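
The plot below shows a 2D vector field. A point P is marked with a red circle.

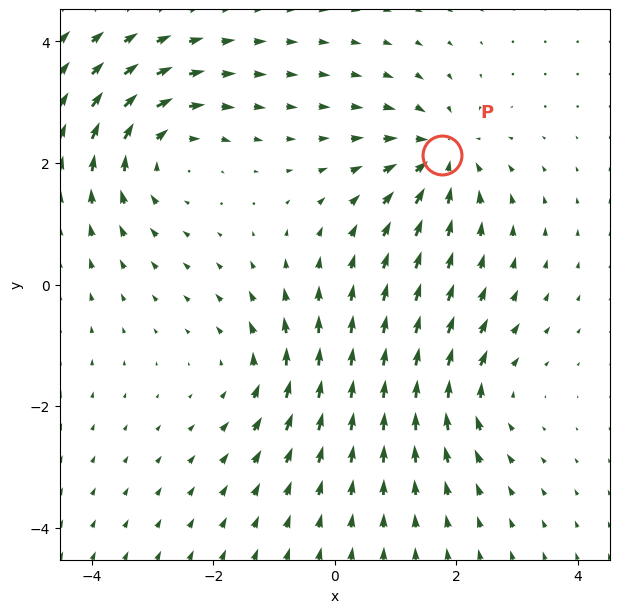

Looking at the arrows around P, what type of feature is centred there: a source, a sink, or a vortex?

sink

At P (1.8, 2.1) the arrows converge inward. Divergence about -5, curl ≈0 — negative divergence with near-zero curl is a sink.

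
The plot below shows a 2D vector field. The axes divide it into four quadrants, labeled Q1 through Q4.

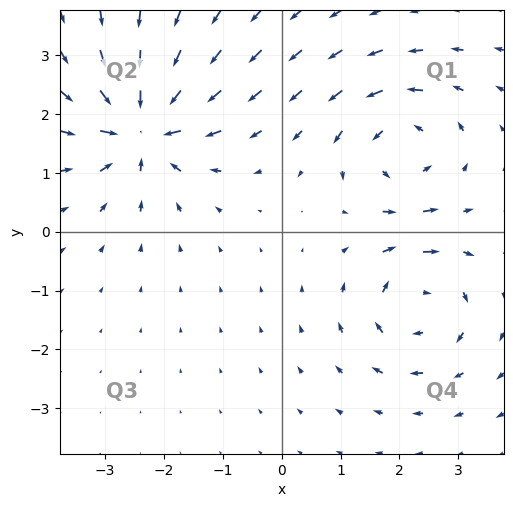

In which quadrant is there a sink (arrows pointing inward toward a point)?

The sink sits at approximately (-2.4, 1.8), which lies in quadrant Q2. The divergence there is about -6, negative as expected for a sink.

Q2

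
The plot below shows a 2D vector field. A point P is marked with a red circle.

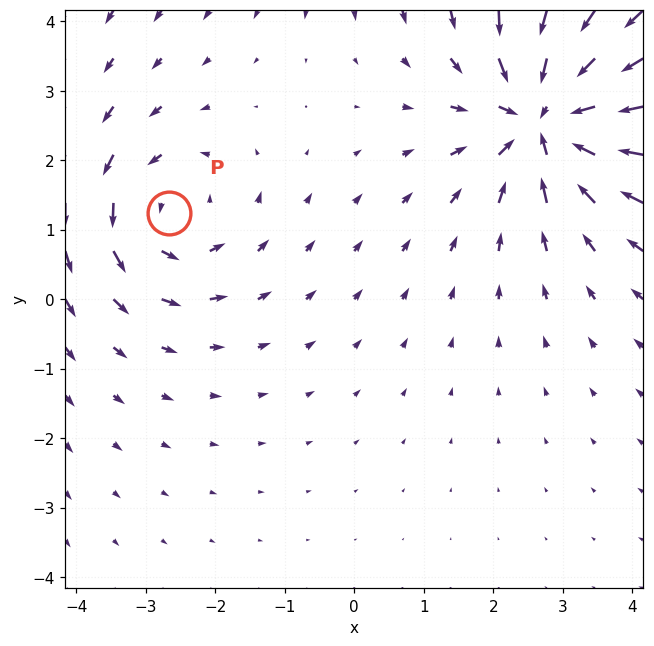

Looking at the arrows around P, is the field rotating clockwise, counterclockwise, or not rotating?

Near P at (-2.7, 1.2) the arrows circulate counterclockwise. The curl (z-component) there is about +3; positive curl means counterclockwise rotation.

counterclockwise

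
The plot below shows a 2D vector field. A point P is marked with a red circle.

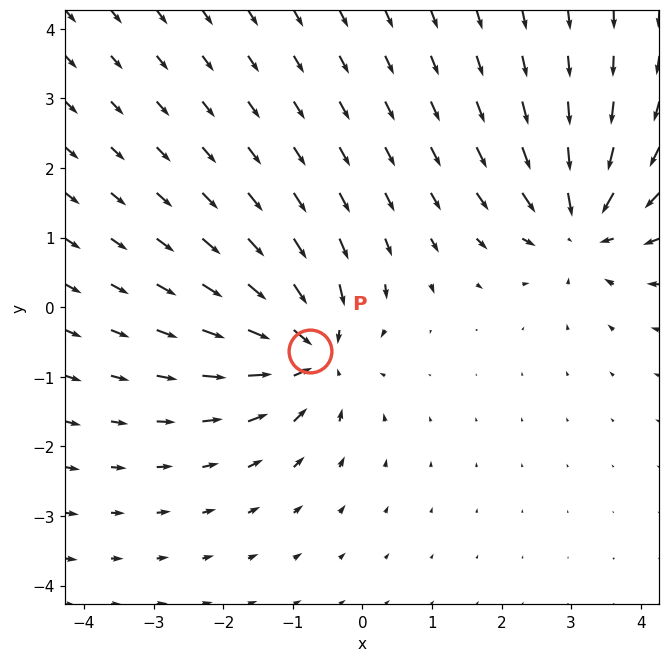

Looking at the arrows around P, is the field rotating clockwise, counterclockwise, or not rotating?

Near P at (-0.7, -0.6) the arrows show no circulation. The curl there is ≈0.

not rotating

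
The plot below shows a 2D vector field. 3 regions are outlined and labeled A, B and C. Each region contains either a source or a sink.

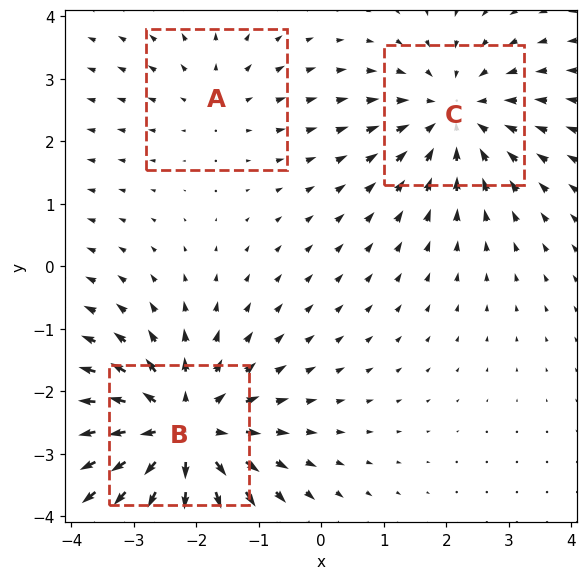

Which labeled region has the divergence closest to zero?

A

Divergence at each region's feature centre — A: about +2, B: about +4, C: about -3. Region A is closest to zero.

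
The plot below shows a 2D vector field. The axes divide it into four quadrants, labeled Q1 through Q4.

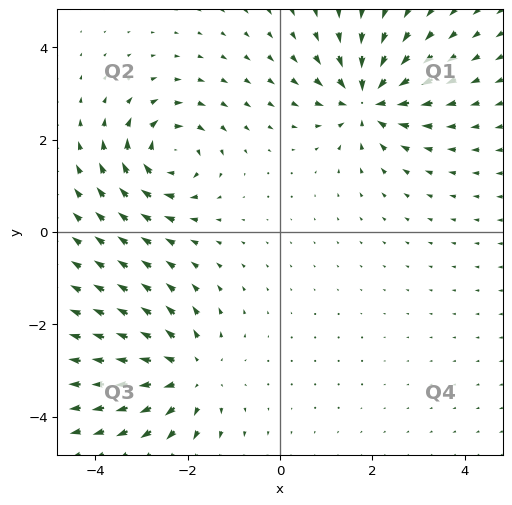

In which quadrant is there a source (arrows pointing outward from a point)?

The source sits at approximately (-2.0, -3.1), which lies in quadrant Q3. The divergence there is about +4, positive as expected for a source.

Q3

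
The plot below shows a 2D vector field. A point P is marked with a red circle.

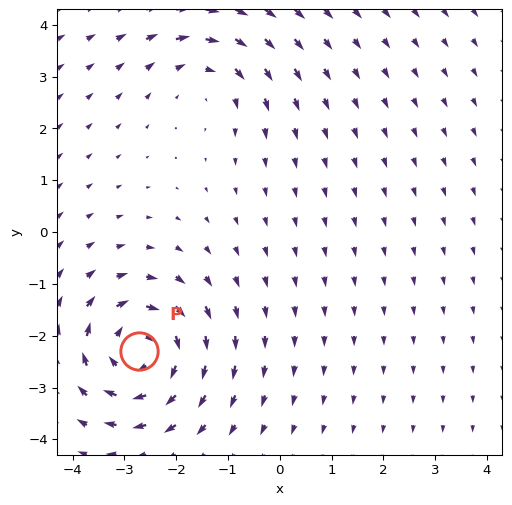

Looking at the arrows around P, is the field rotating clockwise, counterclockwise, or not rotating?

Near P at (-2.7, -2.3) the arrows circulate clockwise. The curl (z-component) there is about -5; negative curl means clockwise rotation.

clockwise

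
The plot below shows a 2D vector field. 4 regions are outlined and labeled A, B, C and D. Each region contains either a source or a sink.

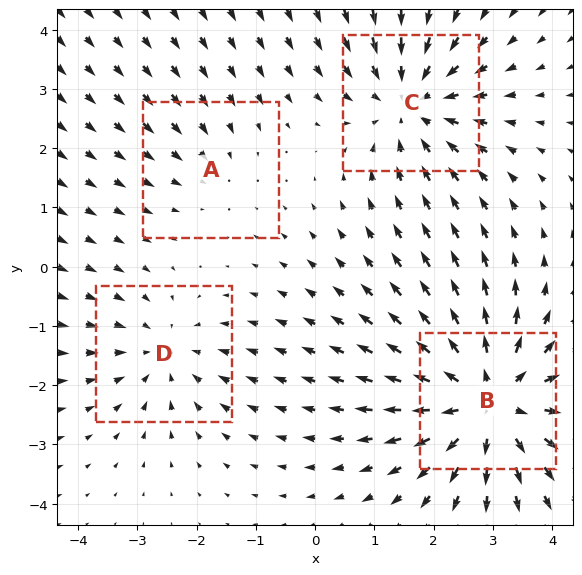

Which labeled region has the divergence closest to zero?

A

Divergence at each region's feature centre — A: about -2, B: about +6, C: about -4, D: about -3. Region A is closest to zero.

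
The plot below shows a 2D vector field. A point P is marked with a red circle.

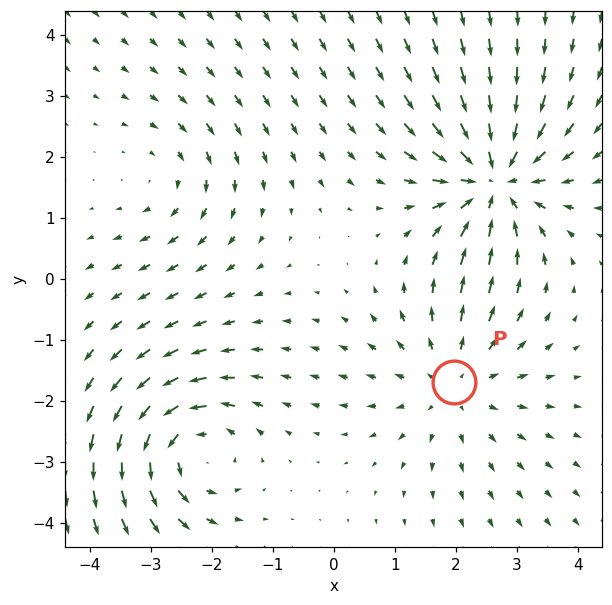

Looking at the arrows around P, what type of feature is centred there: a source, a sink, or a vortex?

At P (2.0, -1.7) the arrows spread outward. Divergence about +3, curl ≈0 — positive divergence with near-zero curl is a source.

source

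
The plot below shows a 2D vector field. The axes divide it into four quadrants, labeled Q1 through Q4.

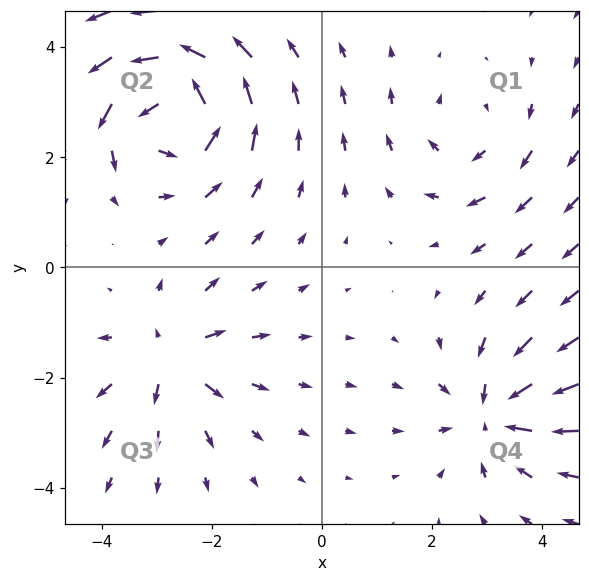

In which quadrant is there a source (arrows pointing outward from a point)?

Q3

The source sits at approximately (-2.8, -1.7), which lies in quadrant Q3. The divergence there is about +4, positive as expected for a source.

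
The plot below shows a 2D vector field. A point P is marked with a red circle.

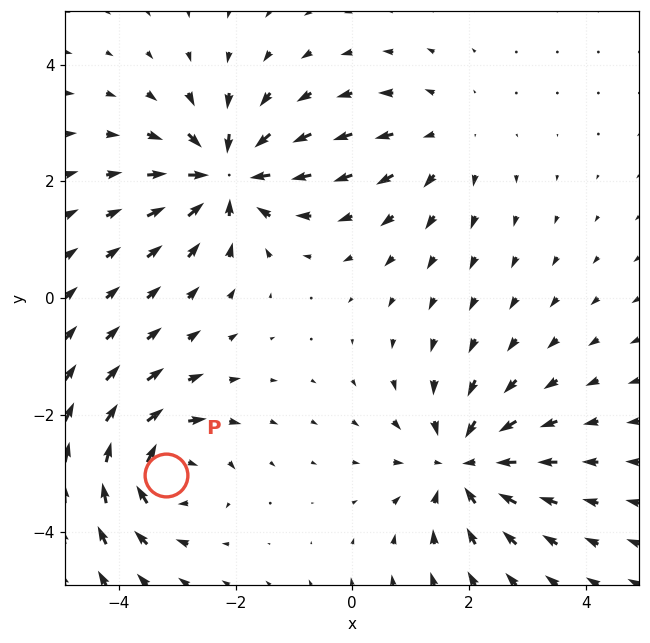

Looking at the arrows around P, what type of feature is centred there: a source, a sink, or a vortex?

At P (-3.2, -3.0) the arrows circulate clockwise. Divergence ≈0, curl about -6 — near-zero divergence with nonzero curl is a vortex.

vortex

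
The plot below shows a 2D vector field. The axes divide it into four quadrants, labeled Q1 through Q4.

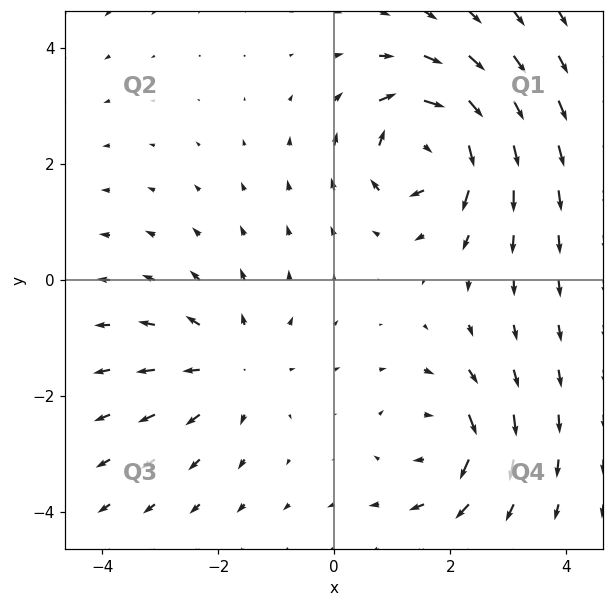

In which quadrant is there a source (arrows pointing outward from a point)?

Q3

The source sits at approximately (-1.8, -1.5), which lies in quadrant Q3. The divergence there is about +3, positive as expected for a source.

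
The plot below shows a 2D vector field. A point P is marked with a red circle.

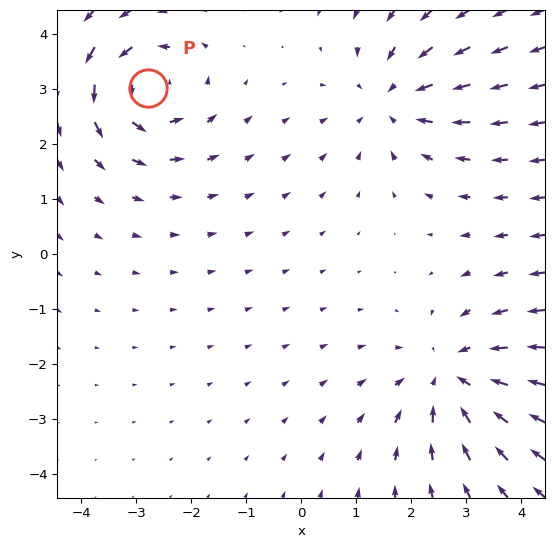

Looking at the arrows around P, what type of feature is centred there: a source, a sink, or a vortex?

At P (-2.8, 3.0) the arrows circulate counterclockwise. Divergence ≈0, curl about +4 — near-zero divergence with nonzero curl is a vortex.

vortex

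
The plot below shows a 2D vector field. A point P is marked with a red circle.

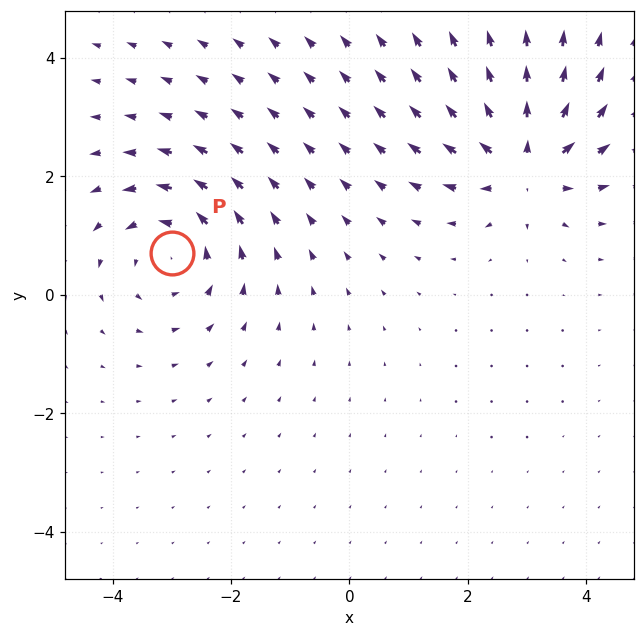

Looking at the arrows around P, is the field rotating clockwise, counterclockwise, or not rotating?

Near P at (-3.0, 0.7) the arrows circulate counterclockwise. The curl (z-component) there is about +3; positive curl means counterclockwise rotation.

counterclockwise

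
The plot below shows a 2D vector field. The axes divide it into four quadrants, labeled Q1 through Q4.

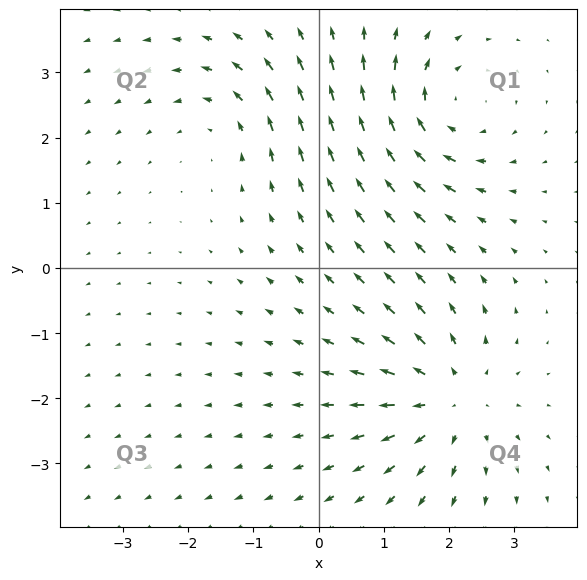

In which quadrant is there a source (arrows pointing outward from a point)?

The source sits at approximately (2.0, -2.0), which lies in quadrant Q4. The divergence there is about +4, positive as expected for a source.

Q4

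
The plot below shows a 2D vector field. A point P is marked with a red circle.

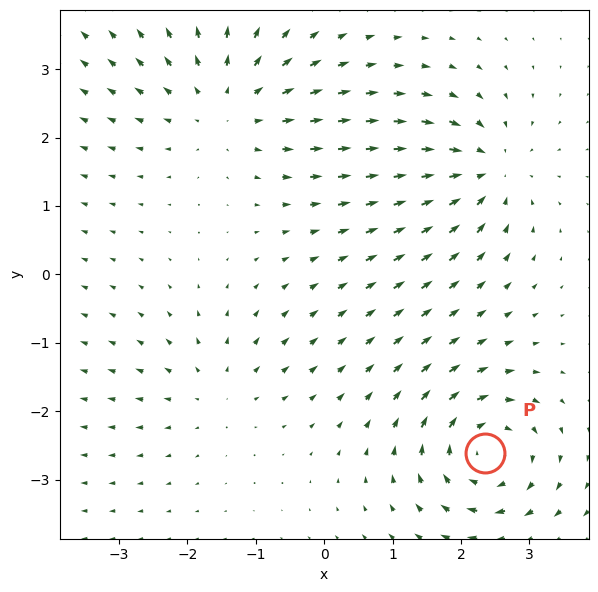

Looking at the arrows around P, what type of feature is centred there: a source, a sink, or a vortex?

At P (2.4, -2.6) the arrows circulate clockwise. Divergence ≈0, curl about -6 — near-zero divergence with nonzero curl is a vortex.

vortex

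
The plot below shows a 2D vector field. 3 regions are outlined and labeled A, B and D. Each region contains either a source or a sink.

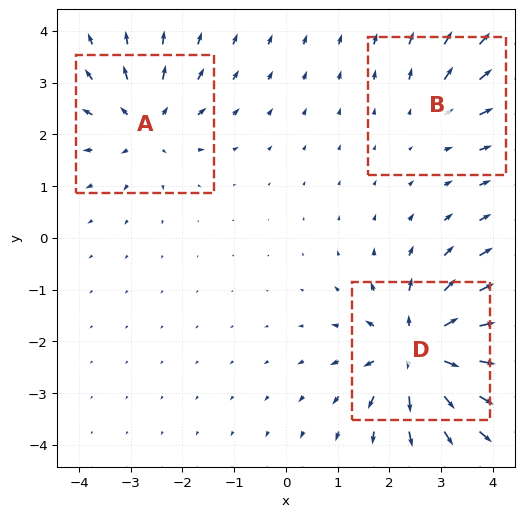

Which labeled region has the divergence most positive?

Divergence at each region's feature centre — A: about +4, B: about +2, D: about +6. Region D is most positive.

D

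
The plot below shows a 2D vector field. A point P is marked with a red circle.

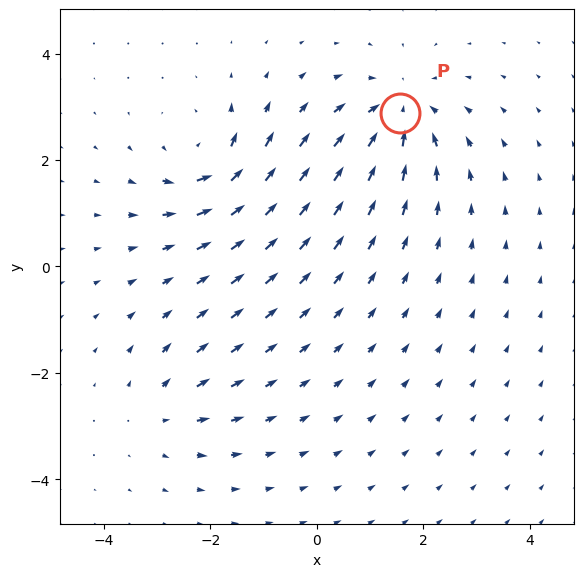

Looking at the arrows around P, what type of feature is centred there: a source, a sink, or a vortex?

sink

At P (1.6, 2.9) the arrows converge inward. Divergence about -5, curl ≈0 — negative divergence with near-zero curl is a sink.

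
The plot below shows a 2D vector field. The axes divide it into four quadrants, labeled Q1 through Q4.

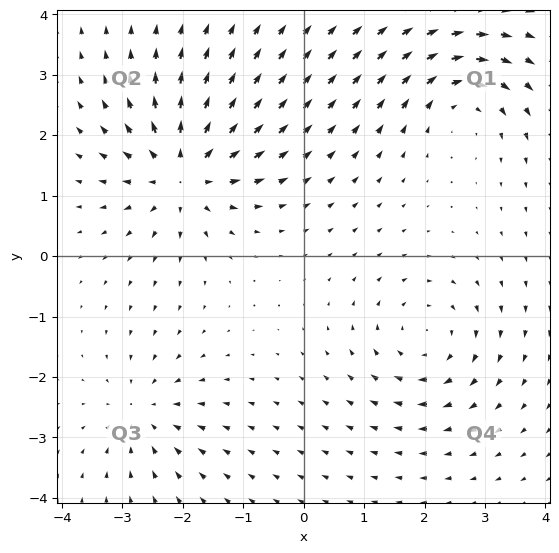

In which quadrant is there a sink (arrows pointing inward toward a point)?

The sink sits at approximately (-2.7, -2.6), which lies in quadrant Q3. The divergence there is about -4, negative as expected for a sink.

Q3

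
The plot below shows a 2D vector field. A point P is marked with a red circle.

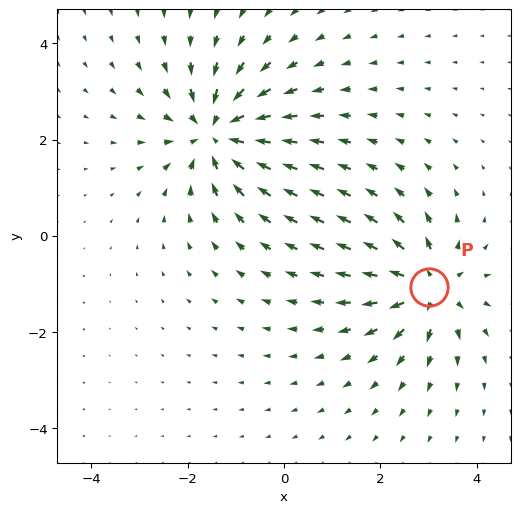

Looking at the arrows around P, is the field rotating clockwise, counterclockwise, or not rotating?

not rotating

Near P at (3.0, -1.1) the arrows show no circulation. The curl there is ≈0.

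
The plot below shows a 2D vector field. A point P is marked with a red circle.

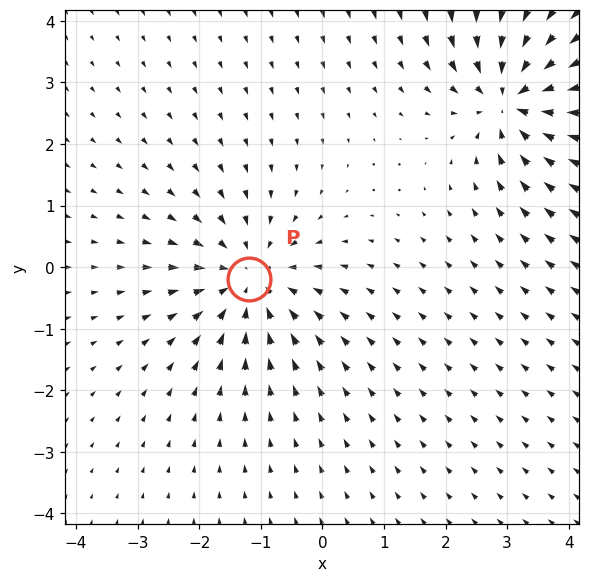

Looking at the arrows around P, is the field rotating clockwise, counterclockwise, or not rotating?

not rotating

Near P at (-1.2, -0.2) the arrows show no circulation. The curl there is ≈0.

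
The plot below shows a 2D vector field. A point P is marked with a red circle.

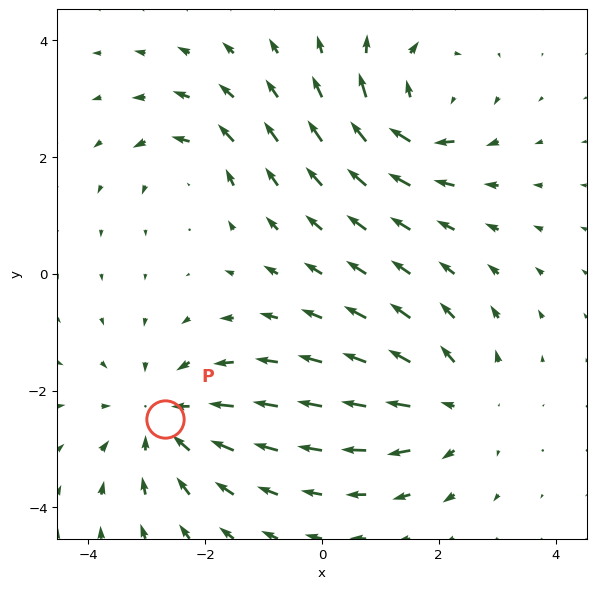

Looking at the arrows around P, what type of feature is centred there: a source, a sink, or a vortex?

sink

At P (-2.7, -2.5) the arrows converge inward. Divergence about -4, curl ≈0 — negative divergence with near-zero curl is a sink.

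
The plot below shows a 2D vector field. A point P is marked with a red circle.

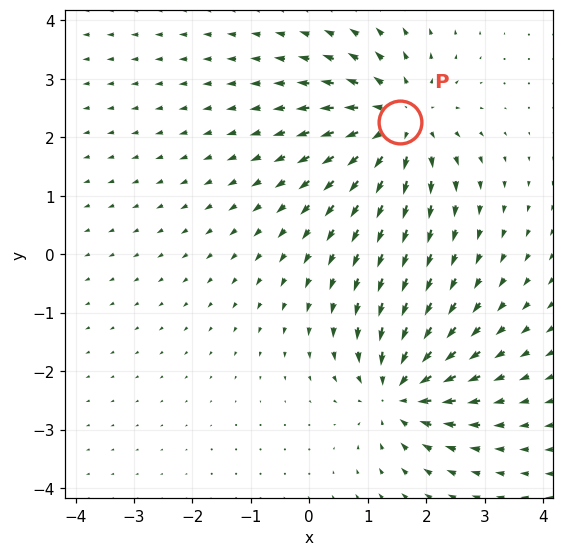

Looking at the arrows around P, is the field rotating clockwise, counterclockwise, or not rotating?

not rotating

Near P at (1.5, 2.3) the arrows show no circulation. The curl there is ≈0.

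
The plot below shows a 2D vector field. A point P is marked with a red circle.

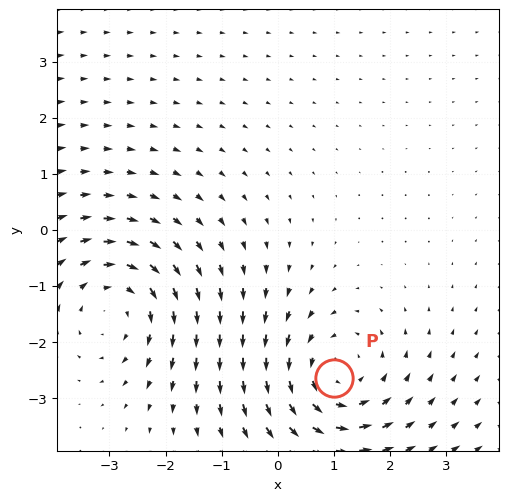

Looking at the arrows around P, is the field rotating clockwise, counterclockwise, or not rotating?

Near P at (1.0, -2.6) the arrows circulate counterclockwise. The curl (z-component) there is about +4; positive curl means counterclockwise rotation.

counterclockwise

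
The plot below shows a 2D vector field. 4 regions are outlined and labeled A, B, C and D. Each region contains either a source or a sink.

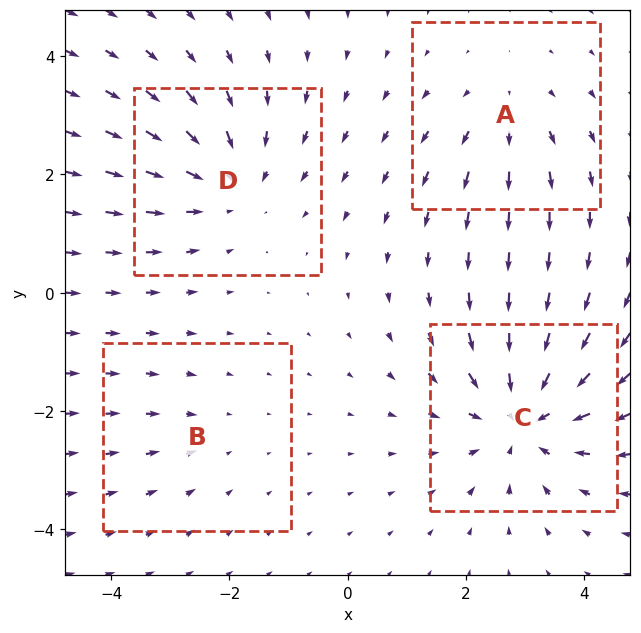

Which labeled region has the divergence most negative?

C

Divergence at each region's feature centre — A: about +3, B: about -2, C: about -6, D: about -4. Region C is most negative.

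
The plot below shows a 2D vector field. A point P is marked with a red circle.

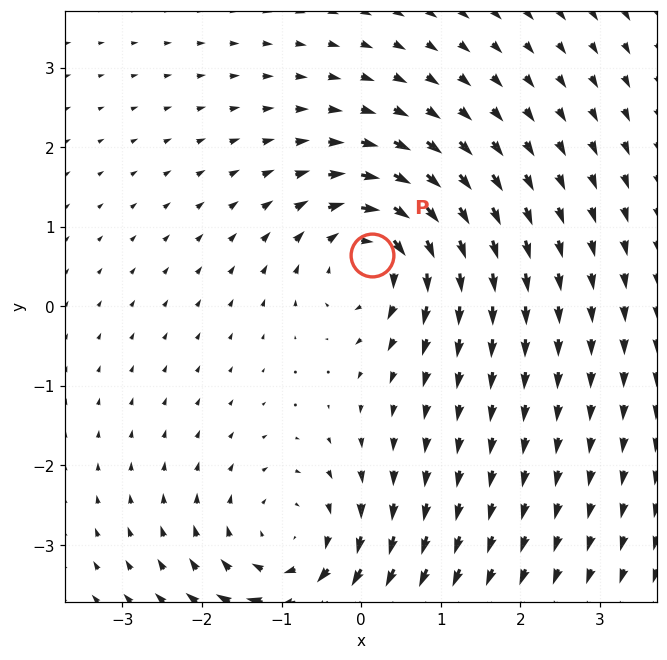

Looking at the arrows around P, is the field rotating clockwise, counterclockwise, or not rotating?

clockwise

Near P at (0.1, 0.6) the arrows circulate clockwise. The curl (z-component) there is about -5; negative curl means clockwise rotation.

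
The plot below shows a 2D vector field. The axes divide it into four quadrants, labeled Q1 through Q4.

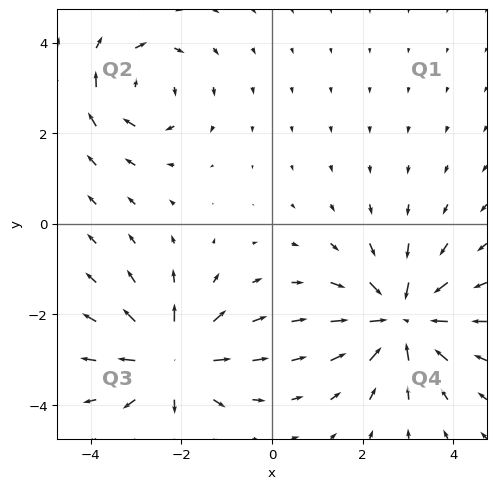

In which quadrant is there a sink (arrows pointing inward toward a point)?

Q4

The sink sits at approximately (2.9, -2.1), which lies in quadrant Q4. The divergence there is about -6, negative as expected for a sink.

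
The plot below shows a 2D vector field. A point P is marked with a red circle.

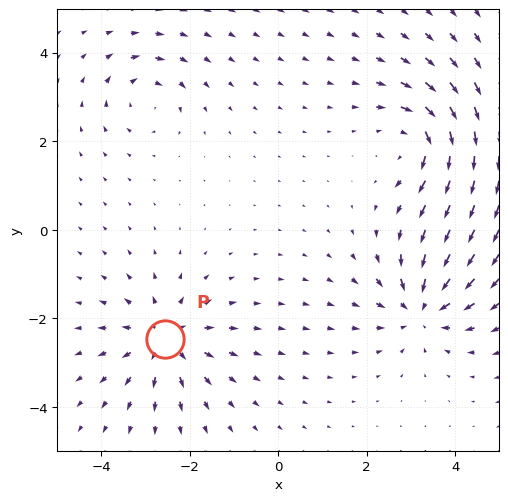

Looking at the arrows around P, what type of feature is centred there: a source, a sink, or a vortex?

At P (-2.5, -2.5) the arrows spread outward. Divergence about +5, curl ≈0 — positive divergence with near-zero curl is a source.

source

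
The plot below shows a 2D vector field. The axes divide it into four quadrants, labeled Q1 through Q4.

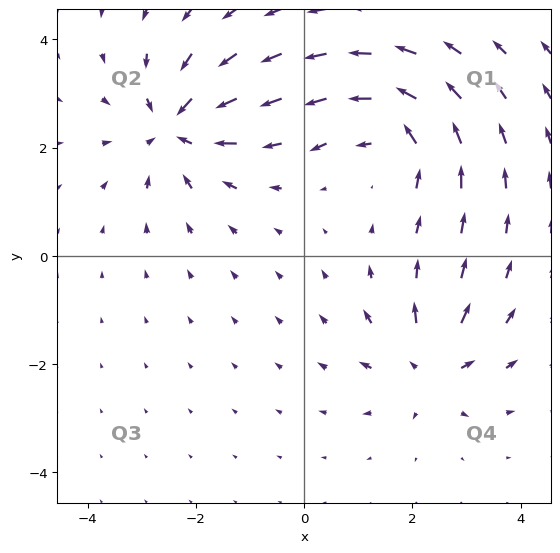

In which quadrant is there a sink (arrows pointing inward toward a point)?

Q2

The sink sits at approximately (-2.4, 2.4), which lies in quadrant Q2. The divergence there is about -5, negative as expected for a sink.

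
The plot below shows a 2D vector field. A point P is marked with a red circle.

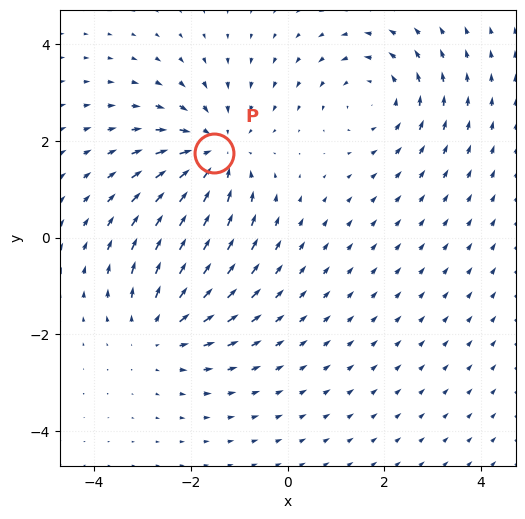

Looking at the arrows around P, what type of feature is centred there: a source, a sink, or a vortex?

sink

At P (-1.5, 1.7) the arrows converge inward. Divergence about -3, curl ≈0 — negative divergence with near-zero curl is a sink.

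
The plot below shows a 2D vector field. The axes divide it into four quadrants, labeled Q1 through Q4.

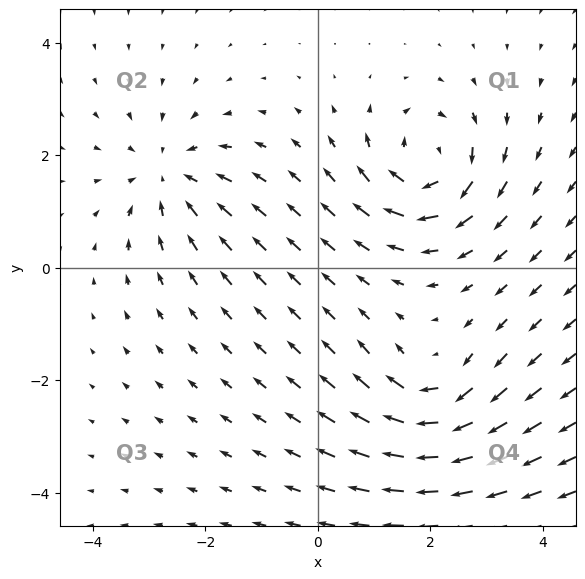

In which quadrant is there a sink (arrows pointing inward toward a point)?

Q2

The sink sits at approximately (-2.6, 1.6), which lies in quadrant Q2. The divergence there is about -3, negative as expected for a sink.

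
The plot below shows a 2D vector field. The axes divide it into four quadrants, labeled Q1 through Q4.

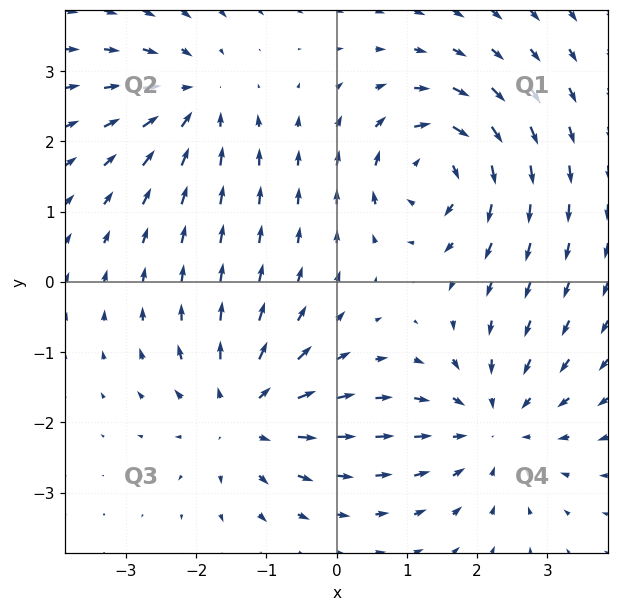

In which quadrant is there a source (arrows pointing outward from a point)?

Q3

The source sits at approximately (-1.3, -1.9), which lies in quadrant Q3. The divergence there is about +4, positive as expected for a source.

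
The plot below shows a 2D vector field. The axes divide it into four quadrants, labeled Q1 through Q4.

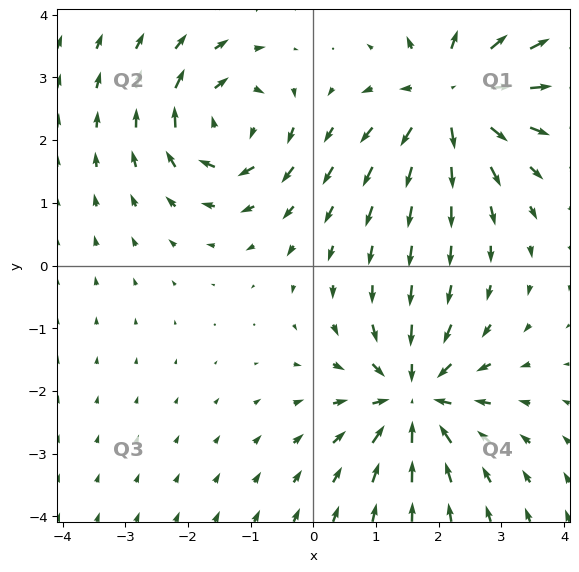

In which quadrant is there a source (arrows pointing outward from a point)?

The source sits at approximately (2.2, 2.7), which lies in quadrant Q1. The divergence there is about +5, positive as expected for a source.

Q1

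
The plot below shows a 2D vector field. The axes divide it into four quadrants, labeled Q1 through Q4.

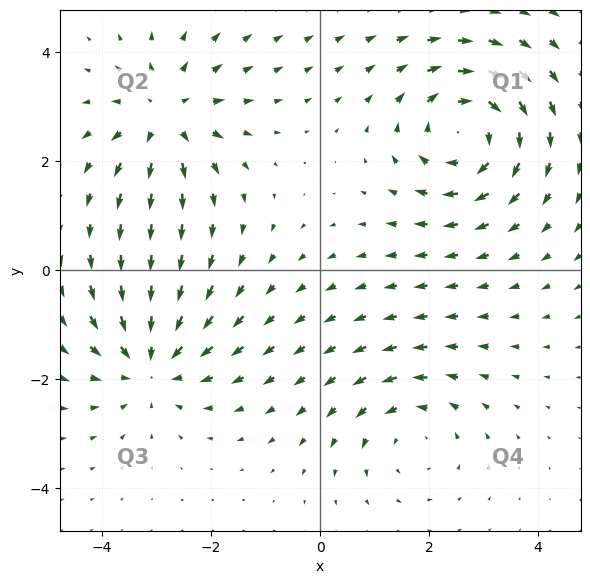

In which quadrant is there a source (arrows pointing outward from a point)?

Q2

The source sits at approximately (-2.8, 2.8), which lies in quadrant Q2. The divergence there is about +4, positive as expected for a source.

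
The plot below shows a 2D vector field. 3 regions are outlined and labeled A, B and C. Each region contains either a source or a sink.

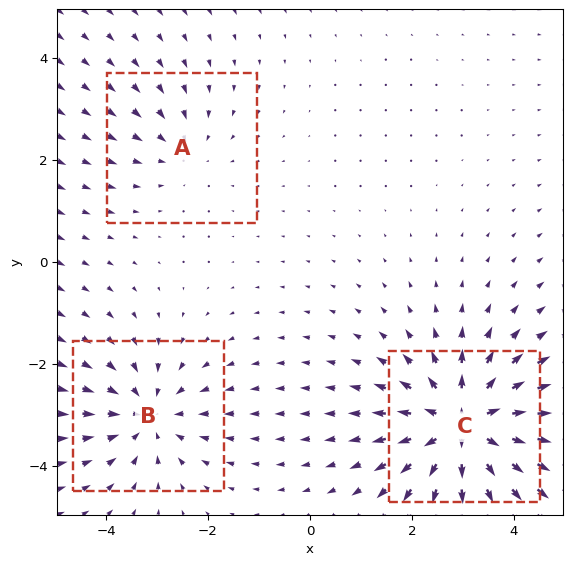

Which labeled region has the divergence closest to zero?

Divergence at each region's feature centre — A: about -2, B: about -3, C: about +5. Region A is closest to zero.

A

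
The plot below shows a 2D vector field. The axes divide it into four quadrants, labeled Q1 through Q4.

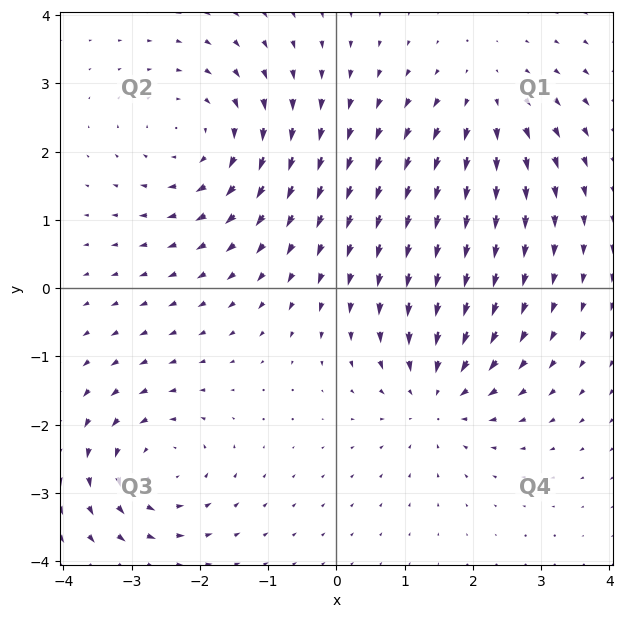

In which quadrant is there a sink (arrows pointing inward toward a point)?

The sink sits at approximately (1.5, -1.6), which lies in quadrant Q4. The divergence there is about -4, negative as expected for a sink.

Q4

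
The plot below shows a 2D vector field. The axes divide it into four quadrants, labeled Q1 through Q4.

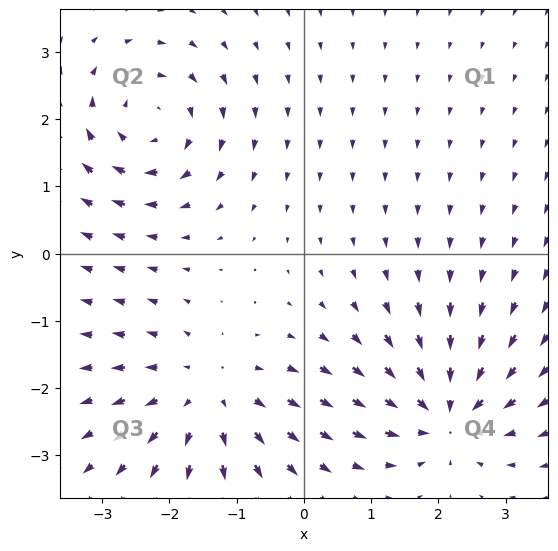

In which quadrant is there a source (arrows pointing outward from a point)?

The source sits at approximately (-1.4, -2.1), which lies in quadrant Q3. The divergence there is about +3, positive as expected for a source.

Q3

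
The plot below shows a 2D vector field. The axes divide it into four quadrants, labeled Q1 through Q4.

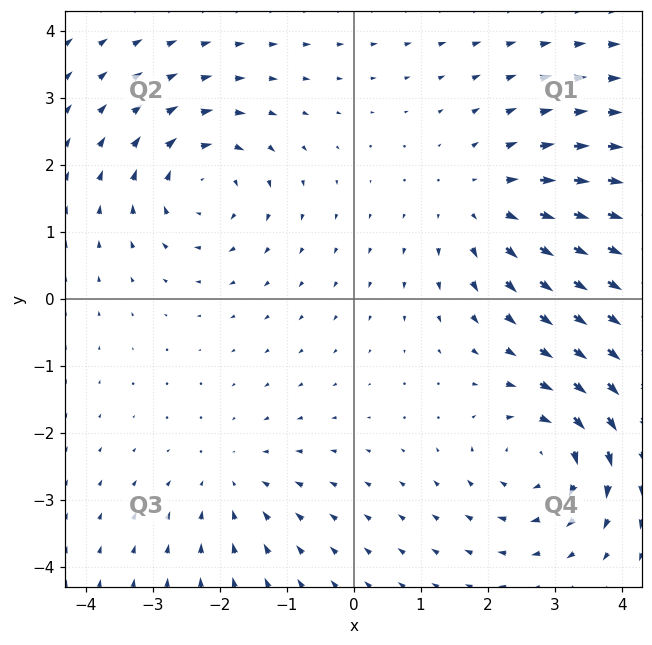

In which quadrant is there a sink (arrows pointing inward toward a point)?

The sink sits at approximately (-1.8, -2.7), which lies in quadrant Q3. The divergence there is about -3, negative as expected for a sink.

Q3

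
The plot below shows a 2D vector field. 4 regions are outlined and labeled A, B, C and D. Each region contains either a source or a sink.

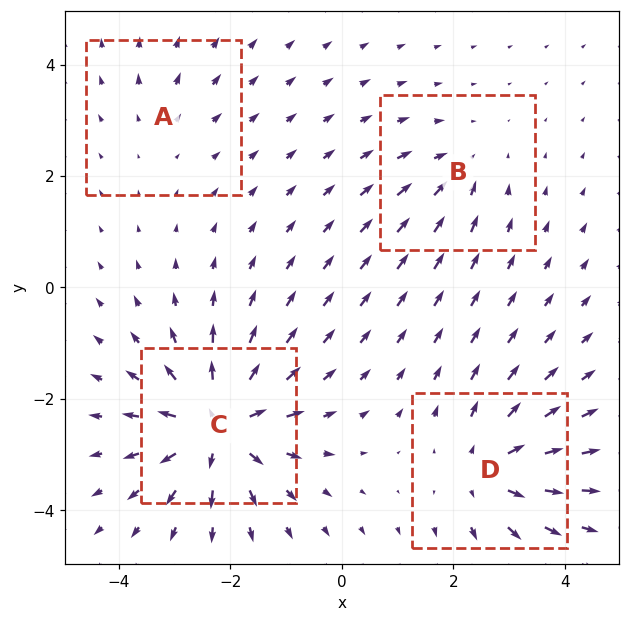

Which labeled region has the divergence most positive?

C

Divergence at each region's feature centre — A: about +2, B: about -3, C: about +8, D: about +6. Region C is most positive.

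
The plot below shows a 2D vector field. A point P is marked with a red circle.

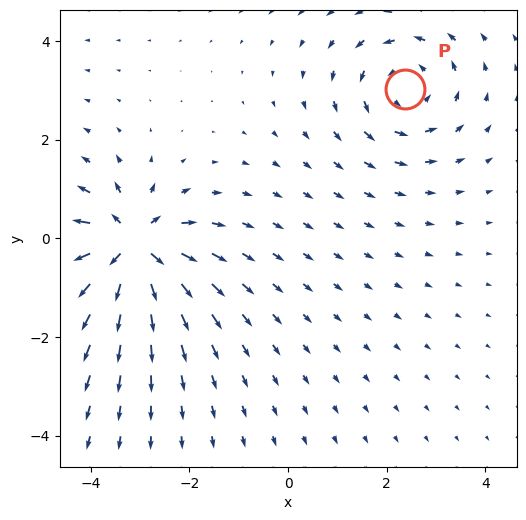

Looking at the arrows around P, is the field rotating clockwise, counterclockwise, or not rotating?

counterclockwise

Near P at (2.4, 3.0) the arrows circulate counterclockwise. The curl (z-component) there is about +3; positive curl means counterclockwise rotation.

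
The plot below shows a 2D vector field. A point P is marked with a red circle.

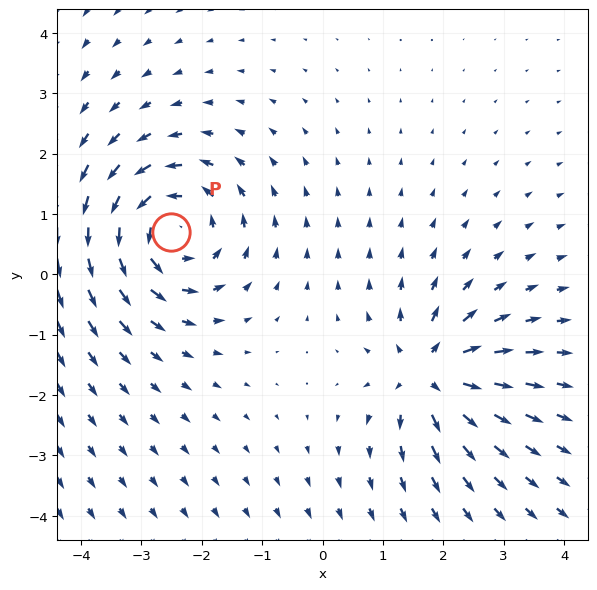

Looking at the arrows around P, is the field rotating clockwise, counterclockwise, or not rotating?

Near P at (-2.5, 0.7) the arrows circulate counterclockwise. The curl (z-component) there is about +6; positive curl means counterclockwise rotation.

counterclockwise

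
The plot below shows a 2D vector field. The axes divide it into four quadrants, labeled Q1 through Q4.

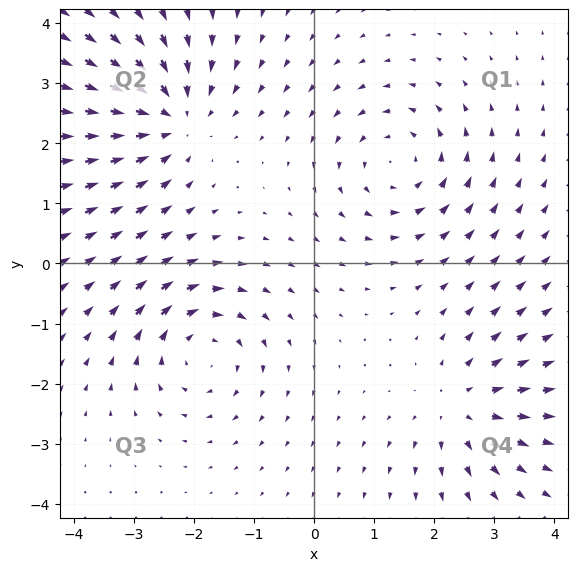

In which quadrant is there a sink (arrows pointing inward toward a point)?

Q2

The sink sits at approximately (-2.4, 2.4), which lies in quadrant Q2. The divergence there is about -4, negative as expected for a sink.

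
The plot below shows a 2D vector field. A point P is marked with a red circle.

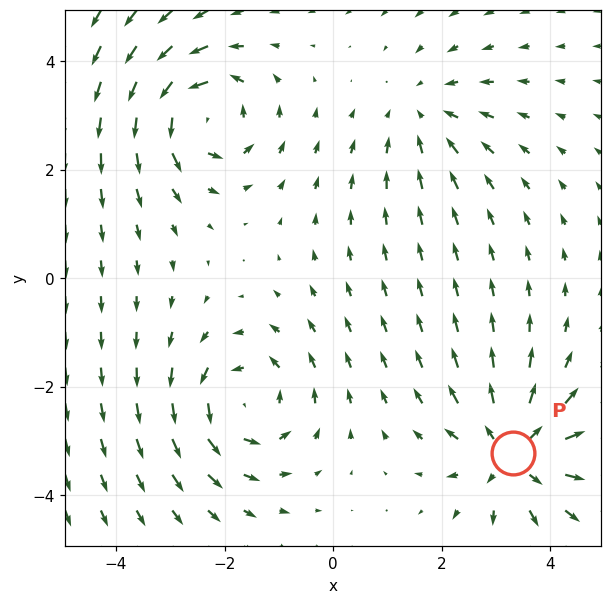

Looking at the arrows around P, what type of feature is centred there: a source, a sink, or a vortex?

source

At P (3.3, -3.2) the arrows spread outward. Divergence about +5, curl ≈0 — positive divergence with near-zero curl is a source.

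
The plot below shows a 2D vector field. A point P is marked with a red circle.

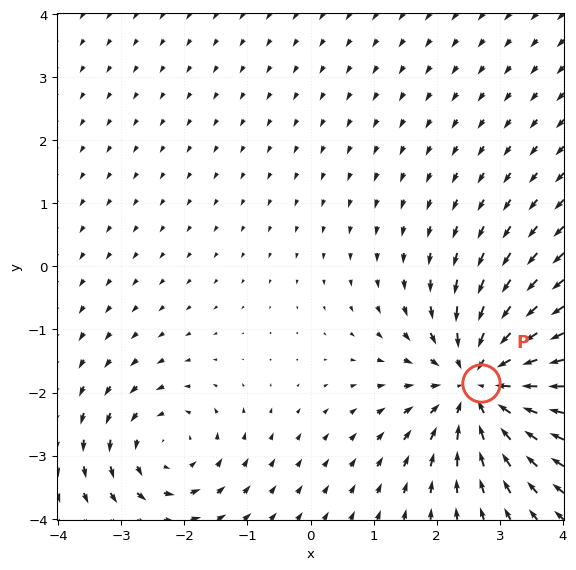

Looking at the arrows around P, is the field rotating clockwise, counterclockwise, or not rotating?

Near P at (2.7, -1.8) the arrows show no circulation. The curl there is ≈0.

not rotating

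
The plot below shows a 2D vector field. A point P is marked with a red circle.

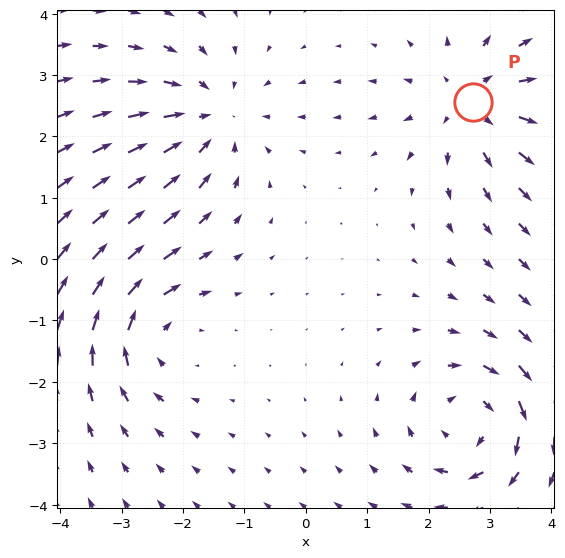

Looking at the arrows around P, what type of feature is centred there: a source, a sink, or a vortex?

source

At P (2.7, 2.6) the arrows spread outward. Divergence about +5, curl ≈0 — positive divergence with near-zero curl is a source.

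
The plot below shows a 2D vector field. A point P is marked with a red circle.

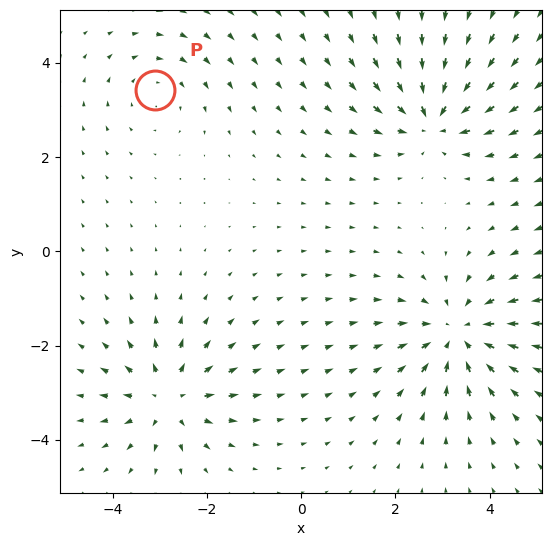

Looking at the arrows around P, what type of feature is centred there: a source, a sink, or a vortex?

At P (-3.1, 3.4) the arrows circulate clockwise. Divergence ≈0, curl about -2 — near-zero divergence with nonzero curl is a vortex.

vortex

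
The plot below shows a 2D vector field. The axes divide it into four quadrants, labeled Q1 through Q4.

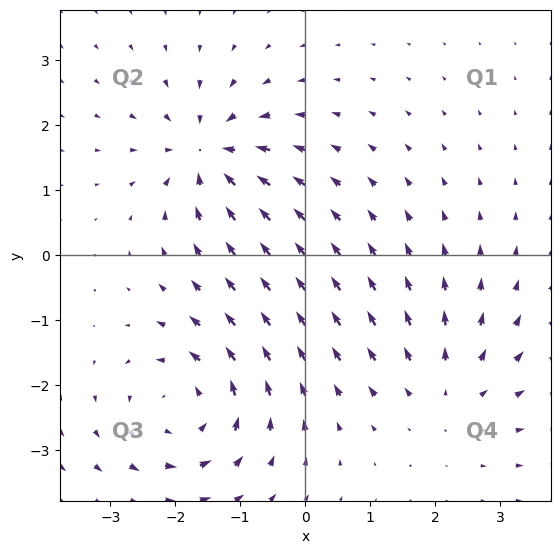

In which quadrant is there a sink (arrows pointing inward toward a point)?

The sink sits at approximately (-1.5, 1.6), which lies in quadrant Q2. The divergence there is about -5, negative as expected for a sink.

Q2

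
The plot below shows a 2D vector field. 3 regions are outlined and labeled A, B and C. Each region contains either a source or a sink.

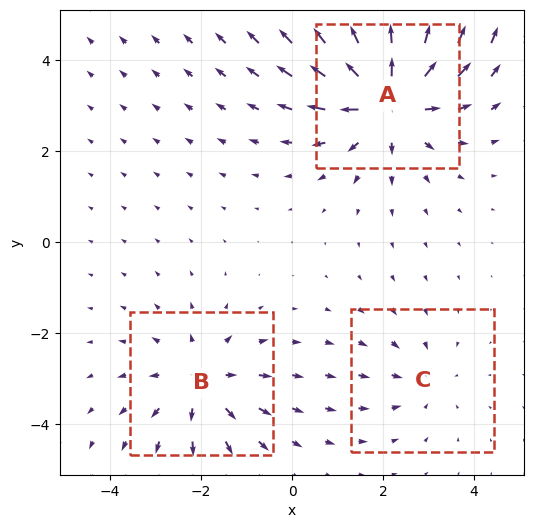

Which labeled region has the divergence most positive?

A

Divergence at each region's feature centre — A: about +5, B: about +3, C: about -2. Region A is most positive.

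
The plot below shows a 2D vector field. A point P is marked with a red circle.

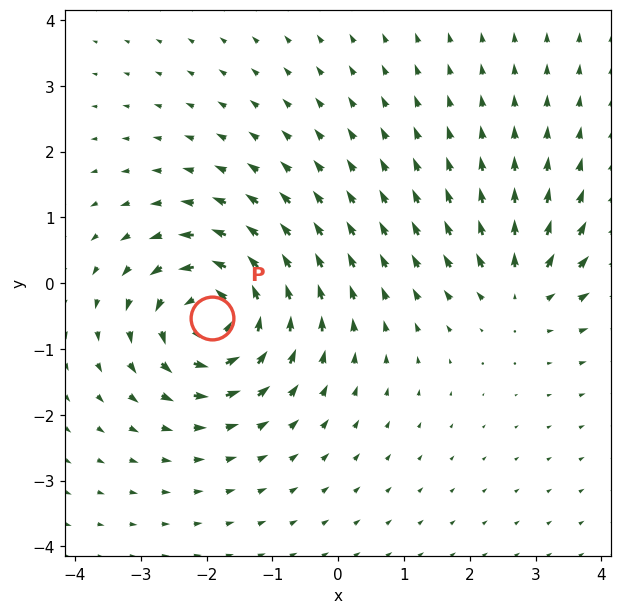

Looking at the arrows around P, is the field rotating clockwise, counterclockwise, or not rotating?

Near P at (-1.9, -0.5) the arrows circulate counterclockwise. The curl (z-component) there is about +7; positive curl means counterclockwise rotation.

counterclockwise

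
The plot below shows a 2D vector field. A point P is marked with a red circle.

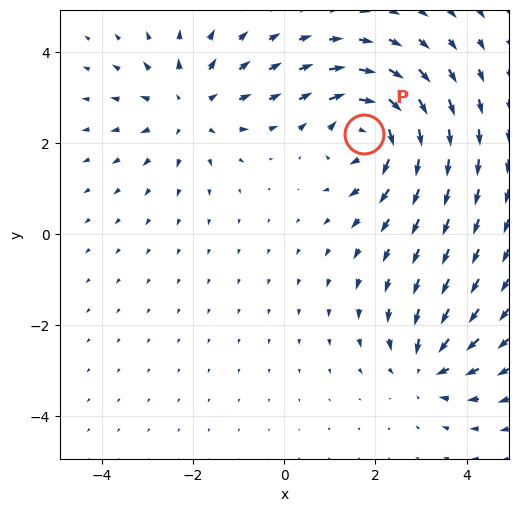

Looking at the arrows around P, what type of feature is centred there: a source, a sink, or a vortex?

vortex

At P (1.8, 2.2) the arrows circulate clockwise. Divergence ≈0, curl about -6 — near-zero divergence with nonzero curl is a vortex.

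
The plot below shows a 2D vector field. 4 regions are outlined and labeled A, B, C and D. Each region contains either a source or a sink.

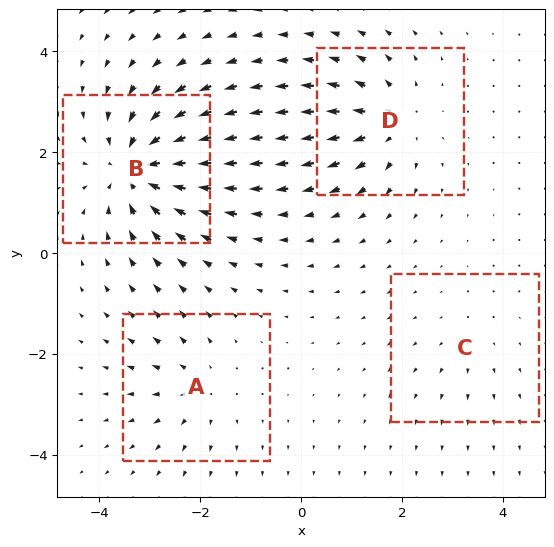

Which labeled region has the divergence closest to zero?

Divergence at each region's feature centre — A: about +4, B: about -8, C: about +2, D: about +5. Region C is closest to zero.

C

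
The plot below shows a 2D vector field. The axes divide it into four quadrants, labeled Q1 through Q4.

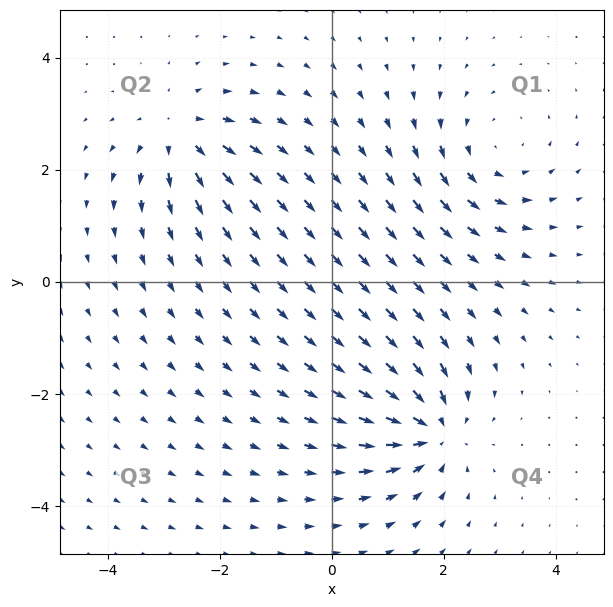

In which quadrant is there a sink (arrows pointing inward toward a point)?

The sink sits at approximately (1.8, -2.7), which lies in quadrant Q4. The divergence there is about -5, negative as expected for a sink.

Q4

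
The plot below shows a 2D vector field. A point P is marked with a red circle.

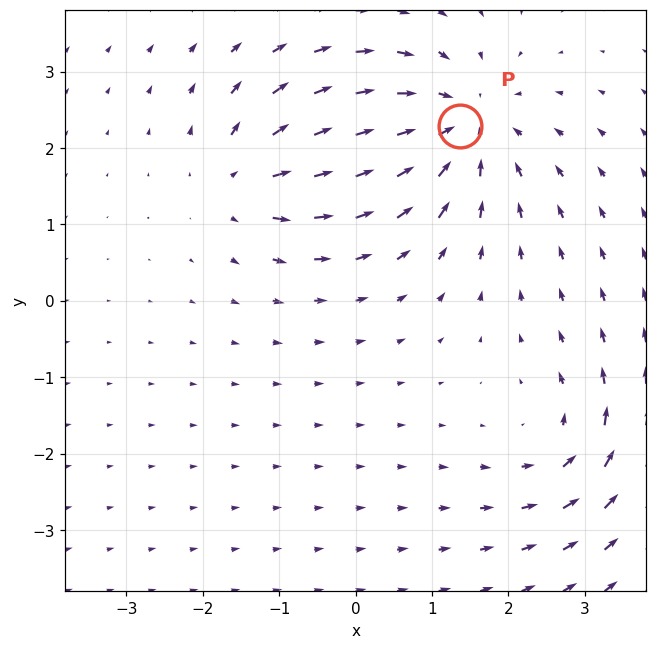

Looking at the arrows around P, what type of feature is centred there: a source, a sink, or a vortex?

At P (1.4, 2.3) the arrows converge inward. Divergence about -5, curl ≈0 — negative divergence with near-zero curl is a sink.

sink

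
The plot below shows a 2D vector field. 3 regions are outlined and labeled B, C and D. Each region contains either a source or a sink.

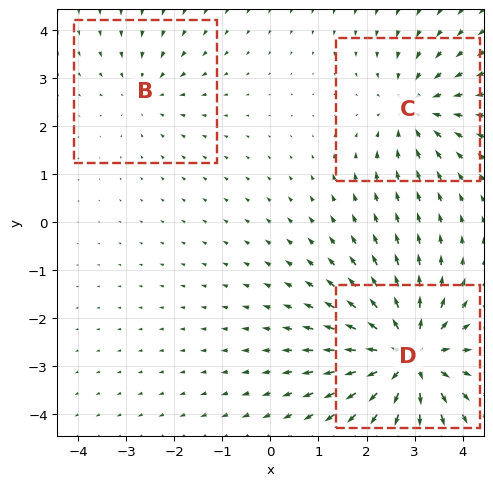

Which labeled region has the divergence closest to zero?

B

Divergence at each region's feature centre — B: about -2, C: about -3, D: about +5. Region B is closest to zero.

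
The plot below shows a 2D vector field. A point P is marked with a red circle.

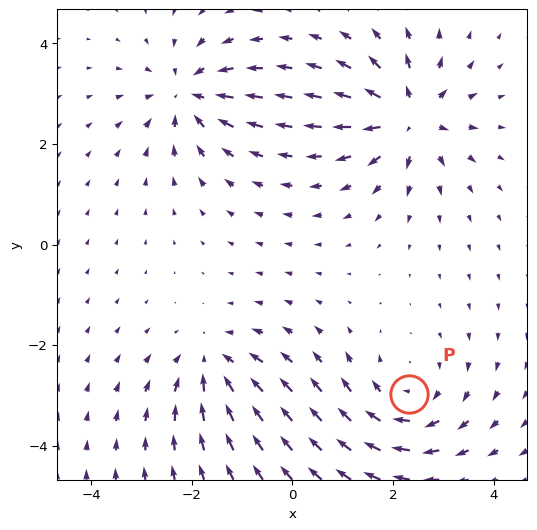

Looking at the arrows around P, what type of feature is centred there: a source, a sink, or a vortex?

At P (2.3, -3.0) the arrows circulate clockwise. Divergence ≈0, curl about -4 — near-zero divergence with nonzero curl is a vortex.

vortex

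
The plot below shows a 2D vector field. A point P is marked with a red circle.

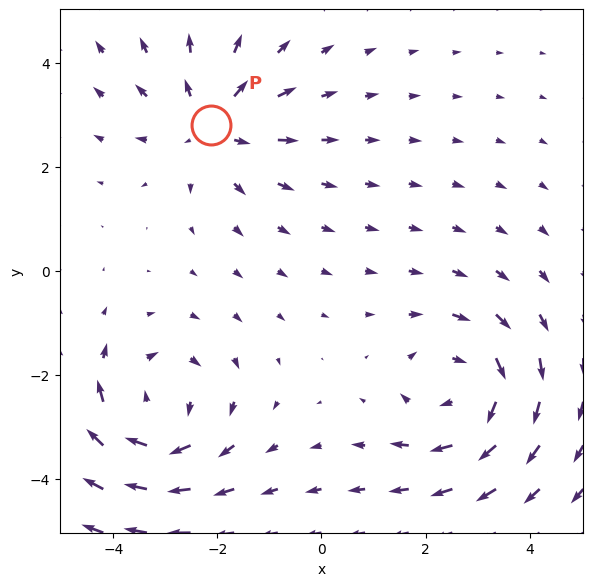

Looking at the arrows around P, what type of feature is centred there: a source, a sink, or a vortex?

source

At P (-2.1, 2.8) the arrows spread outward. Divergence about +4, curl ≈0 — positive divergence with near-zero curl is a source.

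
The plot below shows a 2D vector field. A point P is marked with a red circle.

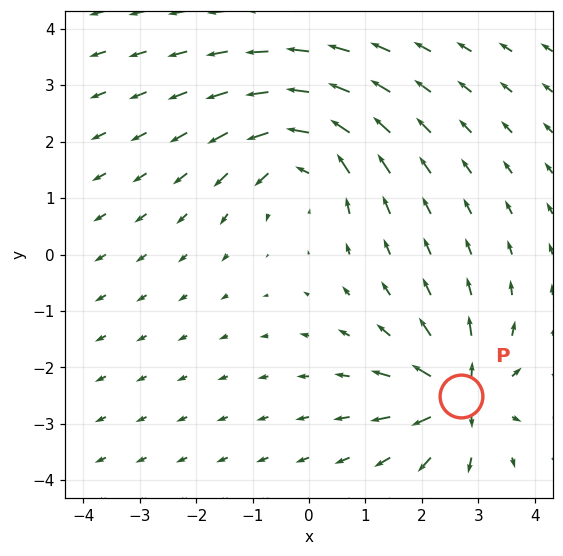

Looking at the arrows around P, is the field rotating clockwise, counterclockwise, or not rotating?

Near P at (2.7, -2.5) the arrows show no circulation. The curl there is ≈0.

not rotating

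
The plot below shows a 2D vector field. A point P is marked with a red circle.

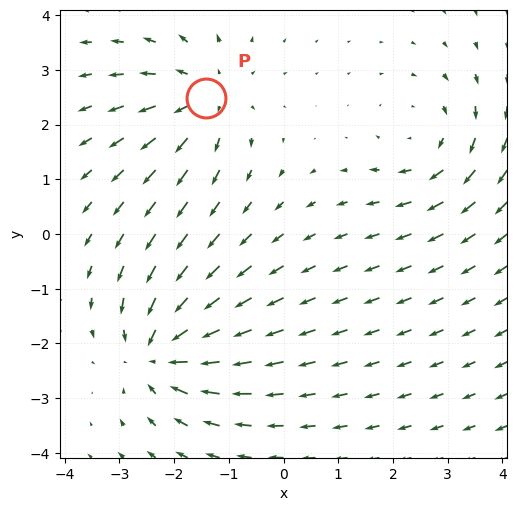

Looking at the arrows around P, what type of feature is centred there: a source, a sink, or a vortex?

source

At P (-1.4, 2.5) the arrows spread outward. Divergence about +4, curl ≈0 — positive divergence with near-zero curl is a source.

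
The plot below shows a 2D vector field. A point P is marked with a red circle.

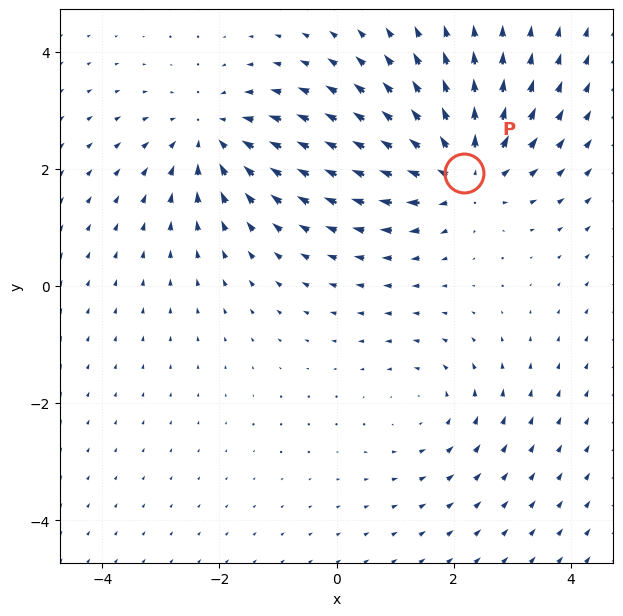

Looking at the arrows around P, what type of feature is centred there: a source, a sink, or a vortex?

At P (2.2, 1.9) the arrows spread outward. Divergence about +5, curl ≈0 — positive divergence with near-zero curl is a source.

source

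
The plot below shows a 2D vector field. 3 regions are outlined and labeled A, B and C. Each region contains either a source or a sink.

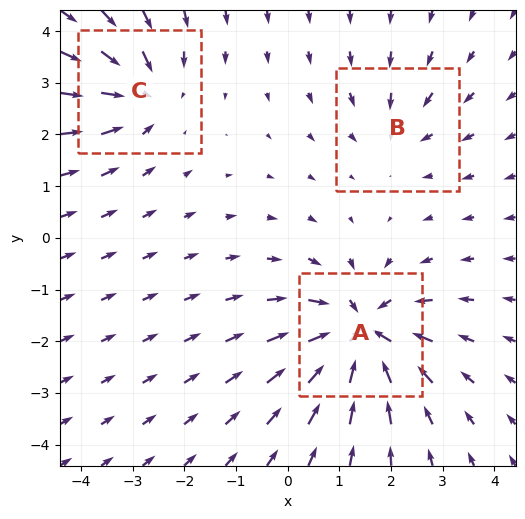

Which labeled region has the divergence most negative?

A

Divergence at each region's feature centre — A: about -5, B: about -2, C: about -3. Region A is most negative.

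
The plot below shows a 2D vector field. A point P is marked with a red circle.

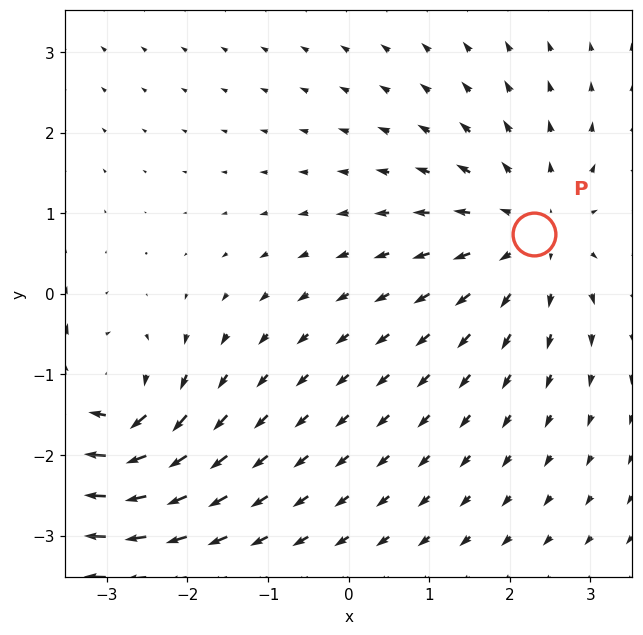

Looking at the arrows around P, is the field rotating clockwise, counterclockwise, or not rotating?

not rotating

Near P at (2.3, 0.7) the arrows show no circulation. The curl there is ≈0.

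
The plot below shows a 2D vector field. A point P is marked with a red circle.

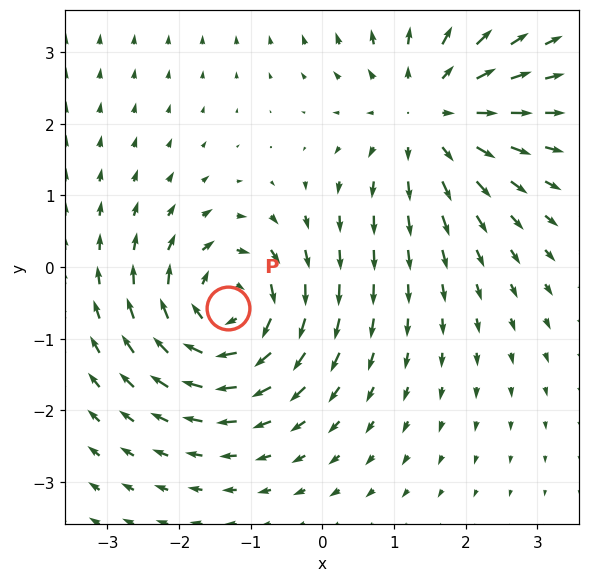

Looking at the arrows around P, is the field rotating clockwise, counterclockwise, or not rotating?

clockwise

Near P at (-1.3, -0.6) the arrows circulate clockwise. The curl (z-component) there is about -6; negative curl means clockwise rotation.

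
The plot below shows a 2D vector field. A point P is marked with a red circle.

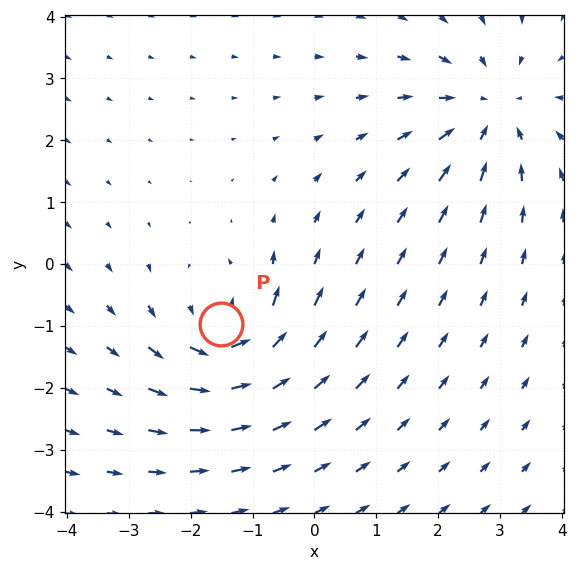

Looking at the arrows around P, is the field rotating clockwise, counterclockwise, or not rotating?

counterclockwise

Near P at (-1.5, -1.0) the arrows circulate counterclockwise. The curl (z-component) there is about +5; positive curl means counterclockwise rotation.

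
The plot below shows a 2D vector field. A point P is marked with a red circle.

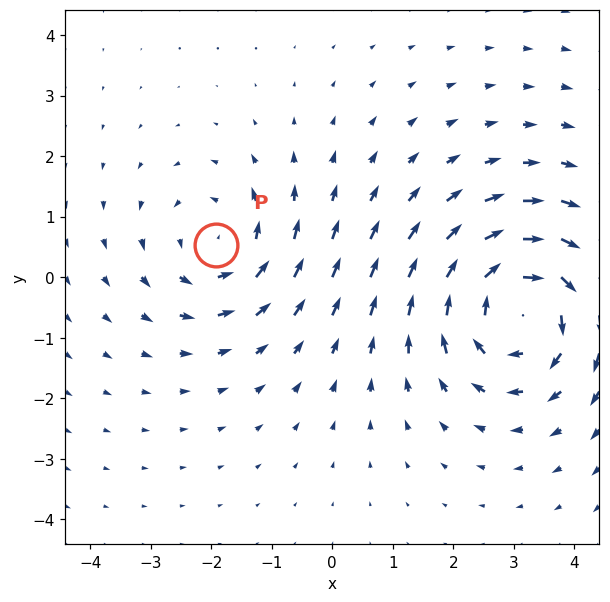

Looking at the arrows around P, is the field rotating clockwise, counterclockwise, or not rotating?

Near P at (-1.9, 0.5) the arrows circulate counterclockwise. The curl (z-component) there is about +2; positive curl means counterclockwise rotation.

counterclockwise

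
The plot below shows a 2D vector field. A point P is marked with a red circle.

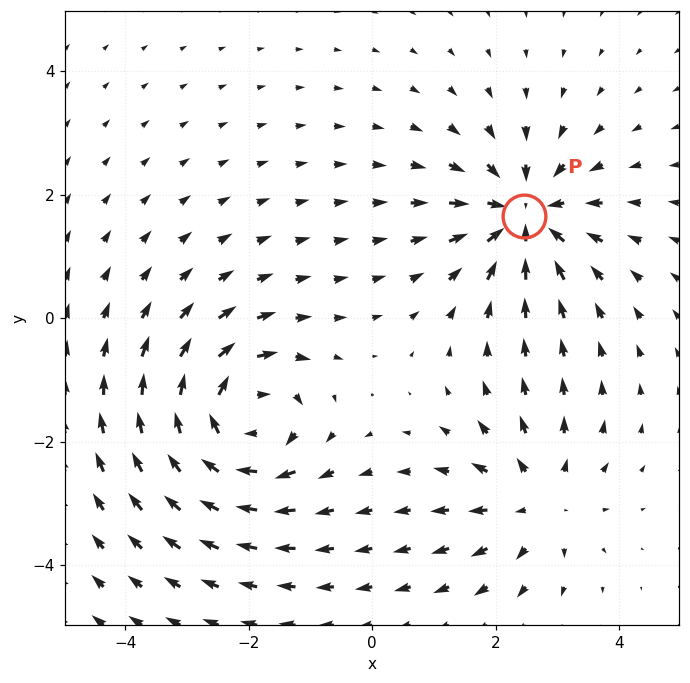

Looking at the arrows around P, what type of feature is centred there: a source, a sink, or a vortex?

At P (2.5, 1.7) the arrows converge inward. Divergence about -4, curl ≈0 — negative divergence with near-zero curl is a sink.

sink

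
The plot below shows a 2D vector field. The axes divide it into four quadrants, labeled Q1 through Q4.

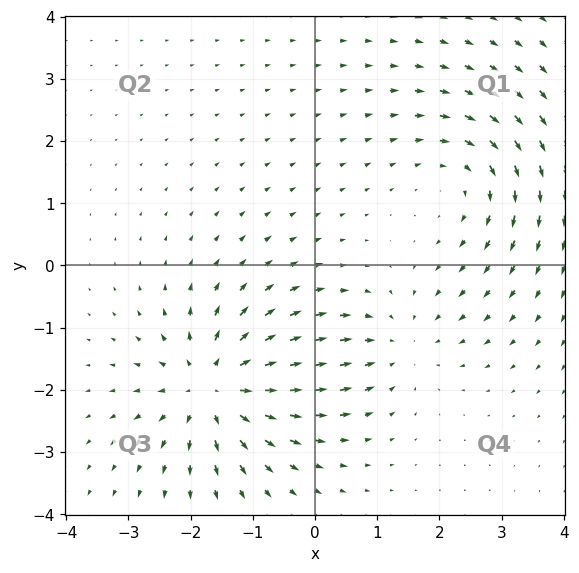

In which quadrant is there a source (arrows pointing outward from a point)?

Q3

The source sits at approximately (-1.6, -2.0), which lies in quadrant Q3. The divergence there is about +4, positive as expected for a source.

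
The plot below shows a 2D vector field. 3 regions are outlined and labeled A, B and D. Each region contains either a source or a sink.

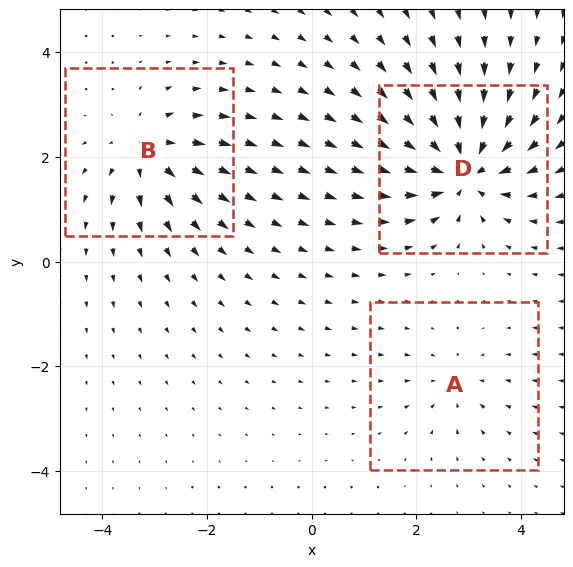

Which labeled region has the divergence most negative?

D

Divergence at each region's feature centre — A: about -2, B: about +4, D: about -7. Region D is most negative.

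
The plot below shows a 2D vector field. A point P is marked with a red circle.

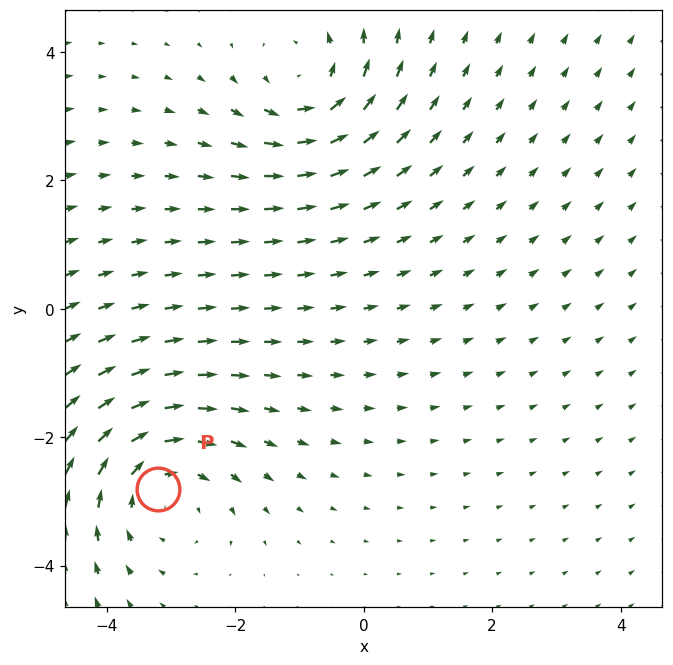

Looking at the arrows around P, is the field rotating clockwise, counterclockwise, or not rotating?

clockwise

Near P at (-3.2, -2.8) the arrows circulate clockwise. The curl (z-component) there is about -3; negative curl means clockwise rotation.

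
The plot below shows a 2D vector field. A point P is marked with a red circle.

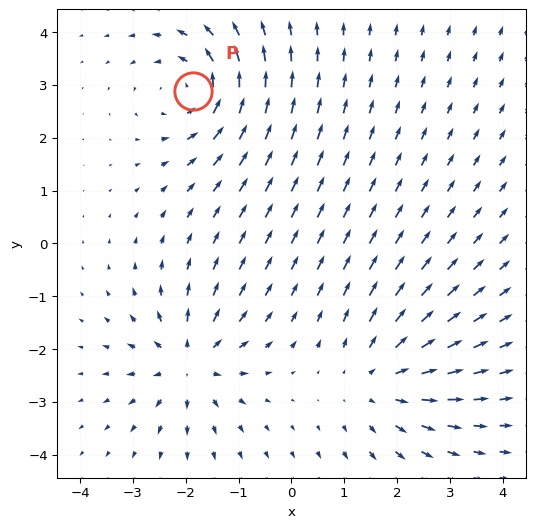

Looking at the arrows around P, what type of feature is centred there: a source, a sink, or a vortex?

At P (-1.9, 2.9) the arrows circulate counterclockwise. Divergence ≈0, curl about +4 — near-zero divergence with nonzero curl is a vortex.

vortex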